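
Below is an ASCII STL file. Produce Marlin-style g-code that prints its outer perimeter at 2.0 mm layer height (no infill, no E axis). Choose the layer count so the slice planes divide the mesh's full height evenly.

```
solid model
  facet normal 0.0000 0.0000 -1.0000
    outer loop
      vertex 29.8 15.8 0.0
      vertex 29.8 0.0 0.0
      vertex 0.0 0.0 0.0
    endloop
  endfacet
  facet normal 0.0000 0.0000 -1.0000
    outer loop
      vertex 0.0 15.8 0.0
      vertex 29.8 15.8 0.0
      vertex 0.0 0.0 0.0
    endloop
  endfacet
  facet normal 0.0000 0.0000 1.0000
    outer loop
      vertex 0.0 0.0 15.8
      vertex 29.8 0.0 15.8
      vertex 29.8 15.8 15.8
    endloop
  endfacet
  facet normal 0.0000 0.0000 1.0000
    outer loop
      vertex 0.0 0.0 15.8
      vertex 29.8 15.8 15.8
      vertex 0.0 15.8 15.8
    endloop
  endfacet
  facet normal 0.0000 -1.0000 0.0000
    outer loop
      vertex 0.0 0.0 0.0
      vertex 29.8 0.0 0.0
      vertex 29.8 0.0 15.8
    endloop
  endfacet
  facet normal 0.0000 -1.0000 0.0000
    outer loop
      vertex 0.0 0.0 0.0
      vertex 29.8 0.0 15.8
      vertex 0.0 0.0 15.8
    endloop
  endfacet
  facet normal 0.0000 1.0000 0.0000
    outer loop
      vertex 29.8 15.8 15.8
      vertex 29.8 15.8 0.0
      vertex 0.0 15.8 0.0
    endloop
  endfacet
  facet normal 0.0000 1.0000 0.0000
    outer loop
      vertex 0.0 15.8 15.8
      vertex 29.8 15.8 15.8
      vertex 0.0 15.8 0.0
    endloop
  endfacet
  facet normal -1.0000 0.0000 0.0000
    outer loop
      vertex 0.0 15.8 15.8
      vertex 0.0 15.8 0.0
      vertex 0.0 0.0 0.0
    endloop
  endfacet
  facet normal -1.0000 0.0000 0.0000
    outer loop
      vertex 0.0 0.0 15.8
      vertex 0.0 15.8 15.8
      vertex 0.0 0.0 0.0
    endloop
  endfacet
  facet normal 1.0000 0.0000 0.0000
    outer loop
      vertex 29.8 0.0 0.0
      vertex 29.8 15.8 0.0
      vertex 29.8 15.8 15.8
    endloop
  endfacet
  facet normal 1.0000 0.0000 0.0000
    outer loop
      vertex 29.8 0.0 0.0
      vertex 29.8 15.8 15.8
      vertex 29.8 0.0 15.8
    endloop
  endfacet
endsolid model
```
; perimeter-only toolpath
G21 ; units = mm
G90 ; absolute positioning
G28 ; home
; layer 1
G0 Z2.0
G0 X0.0 Y0.0
G1 X29.8 Y0.0
G1 X29.8 Y15.8
G1 X0.0 Y15.8
G1 X0.0 Y0.0
; layer 2
G0 Z4.0
G0 X0.0 Y0.0
G1 X29.8 Y0.0
G1 X29.8 Y15.8
G1 X0.0 Y15.8
G1 X0.0 Y0.0
; layer 3
G0 Z5.9
G0 X0.0 Y0.0
G1 X29.8 Y0.0
G1 X29.8 Y15.8
G1 X0.0 Y15.8
G1 X0.0 Y0.0
; layer 4
G0 Z7.9
G0 X0.0 Y0.0
G1 X29.8 Y0.0
G1 X29.8 Y15.8
G1 X0.0 Y15.8
G1 X0.0 Y0.0
; layer 5
G0 Z9.9
G0 X0.0 Y0.0
G1 X29.8 Y0.0
G1 X29.8 Y15.8
G1 X0.0 Y15.8
G1 X0.0 Y0.0
; layer 6
G0 Z11.9
G0 X0.0 Y0.0
G1 X29.8 Y0.0
G1 X29.8 Y15.8
G1 X0.0 Y15.8
G1 X0.0 Y0.0
; layer 7
G0 Z13.8
G0 X0.0 Y0.0
G1 X29.8 Y0.0
G1 X29.8 Y15.8
G1 X0.0 Y15.8
G1 X0.0 Y0.0
; layer 8
G0 Z15.8
G0 X0.0 Y0.0
G1 X29.8 Y0.0
G1 X29.8 Y15.8
G1 X0.0 Y15.8
G1 X0.0 Y0.0
M2 ; end

The solid is a rectangular box, roughly 29.8 × 15.8 mm footprint and 15.8 mm tall. Slicing at Δz = 2.0 mm — 8 equal slices spanning the solid's height, so layer i sits at z = i·h/8 — gives 8 non-empty perimeters. Each is a 4-segment closed polygon; G0 lifts to the layer z and rapids to the start vertex, then G1 traces the edges.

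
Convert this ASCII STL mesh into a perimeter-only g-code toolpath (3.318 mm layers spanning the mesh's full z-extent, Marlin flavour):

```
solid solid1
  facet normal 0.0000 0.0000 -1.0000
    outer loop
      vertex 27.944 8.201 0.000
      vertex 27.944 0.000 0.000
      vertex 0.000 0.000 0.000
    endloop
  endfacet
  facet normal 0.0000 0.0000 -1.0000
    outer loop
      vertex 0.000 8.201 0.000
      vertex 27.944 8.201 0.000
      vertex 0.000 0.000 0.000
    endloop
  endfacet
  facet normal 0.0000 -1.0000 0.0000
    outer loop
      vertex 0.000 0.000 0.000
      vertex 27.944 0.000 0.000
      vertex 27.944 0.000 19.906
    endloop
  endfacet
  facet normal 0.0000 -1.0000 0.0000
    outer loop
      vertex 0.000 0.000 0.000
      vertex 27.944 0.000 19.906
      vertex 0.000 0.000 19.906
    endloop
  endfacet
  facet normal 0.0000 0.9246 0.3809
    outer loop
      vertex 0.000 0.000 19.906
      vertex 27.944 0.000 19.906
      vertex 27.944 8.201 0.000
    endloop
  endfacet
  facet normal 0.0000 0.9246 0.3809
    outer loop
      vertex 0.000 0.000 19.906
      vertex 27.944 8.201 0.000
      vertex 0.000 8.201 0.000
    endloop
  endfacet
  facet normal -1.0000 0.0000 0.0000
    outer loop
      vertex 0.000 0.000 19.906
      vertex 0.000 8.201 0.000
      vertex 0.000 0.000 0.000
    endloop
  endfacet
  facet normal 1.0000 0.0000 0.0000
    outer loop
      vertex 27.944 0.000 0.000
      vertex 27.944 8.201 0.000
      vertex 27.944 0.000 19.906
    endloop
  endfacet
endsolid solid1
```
; perimeter-only toolpath
G21 ; units = mm
G90 ; absolute positioning
G28 ; home
; layer 1
G0 Z3.318
G0 X0.000 Y0.000
G1 X27.944 Y0.000
G1 X27.944 Y6.834
G1 X0.000 Y6.834
G1 X0.000 Y0.000
; layer 2
G0 Z6.635
G0 X0.000 Y0.000
G1 X27.944 Y0.000
G1 X27.944 Y5.467
G1 X0.000 Y5.467
G1 X0.000 Y0.000
; layer 3
G0 Z9.953
G0 X0.000 Y0.000
G1 X27.944 Y0.000
G1 X27.944 Y4.101
G1 X0.000 Y4.101
G1 X0.000 Y0.000
; layer 4
G0 Z13.271
G0 X0.000 Y0.000
G1 X27.944 Y0.000
G1 X27.944 Y2.734
G1 X0.000 Y2.734
G1 X0.000 Y0.000
; layer 5
G0 Z16.588
G0 X0.000 Y0.000
G1 X27.944 Y0.000
G1 X27.944 Y1.367
G1 X0.000 Y1.367
G1 X0.000 Y0.000
M2 ; end

The solid is a wedge (ramp): 27.9 × 8.2 mm base, rising to 19.9 mm along the y=0 edge and sloping linearly to z=0 at y=8.2. Slicing at Δz = 3.318 mm — 6 equal slices spanning the solid's height, so layer i sits at z = i·h/6 — gives 5 non-empty perimeters. Each is a 4-segment closed polygon; G0 lifts to the layer z and rapids to the start vertex, then G1 traces the edges. The cross-section shrinks linearly with z (the slice at the apex is degenerate and omitted).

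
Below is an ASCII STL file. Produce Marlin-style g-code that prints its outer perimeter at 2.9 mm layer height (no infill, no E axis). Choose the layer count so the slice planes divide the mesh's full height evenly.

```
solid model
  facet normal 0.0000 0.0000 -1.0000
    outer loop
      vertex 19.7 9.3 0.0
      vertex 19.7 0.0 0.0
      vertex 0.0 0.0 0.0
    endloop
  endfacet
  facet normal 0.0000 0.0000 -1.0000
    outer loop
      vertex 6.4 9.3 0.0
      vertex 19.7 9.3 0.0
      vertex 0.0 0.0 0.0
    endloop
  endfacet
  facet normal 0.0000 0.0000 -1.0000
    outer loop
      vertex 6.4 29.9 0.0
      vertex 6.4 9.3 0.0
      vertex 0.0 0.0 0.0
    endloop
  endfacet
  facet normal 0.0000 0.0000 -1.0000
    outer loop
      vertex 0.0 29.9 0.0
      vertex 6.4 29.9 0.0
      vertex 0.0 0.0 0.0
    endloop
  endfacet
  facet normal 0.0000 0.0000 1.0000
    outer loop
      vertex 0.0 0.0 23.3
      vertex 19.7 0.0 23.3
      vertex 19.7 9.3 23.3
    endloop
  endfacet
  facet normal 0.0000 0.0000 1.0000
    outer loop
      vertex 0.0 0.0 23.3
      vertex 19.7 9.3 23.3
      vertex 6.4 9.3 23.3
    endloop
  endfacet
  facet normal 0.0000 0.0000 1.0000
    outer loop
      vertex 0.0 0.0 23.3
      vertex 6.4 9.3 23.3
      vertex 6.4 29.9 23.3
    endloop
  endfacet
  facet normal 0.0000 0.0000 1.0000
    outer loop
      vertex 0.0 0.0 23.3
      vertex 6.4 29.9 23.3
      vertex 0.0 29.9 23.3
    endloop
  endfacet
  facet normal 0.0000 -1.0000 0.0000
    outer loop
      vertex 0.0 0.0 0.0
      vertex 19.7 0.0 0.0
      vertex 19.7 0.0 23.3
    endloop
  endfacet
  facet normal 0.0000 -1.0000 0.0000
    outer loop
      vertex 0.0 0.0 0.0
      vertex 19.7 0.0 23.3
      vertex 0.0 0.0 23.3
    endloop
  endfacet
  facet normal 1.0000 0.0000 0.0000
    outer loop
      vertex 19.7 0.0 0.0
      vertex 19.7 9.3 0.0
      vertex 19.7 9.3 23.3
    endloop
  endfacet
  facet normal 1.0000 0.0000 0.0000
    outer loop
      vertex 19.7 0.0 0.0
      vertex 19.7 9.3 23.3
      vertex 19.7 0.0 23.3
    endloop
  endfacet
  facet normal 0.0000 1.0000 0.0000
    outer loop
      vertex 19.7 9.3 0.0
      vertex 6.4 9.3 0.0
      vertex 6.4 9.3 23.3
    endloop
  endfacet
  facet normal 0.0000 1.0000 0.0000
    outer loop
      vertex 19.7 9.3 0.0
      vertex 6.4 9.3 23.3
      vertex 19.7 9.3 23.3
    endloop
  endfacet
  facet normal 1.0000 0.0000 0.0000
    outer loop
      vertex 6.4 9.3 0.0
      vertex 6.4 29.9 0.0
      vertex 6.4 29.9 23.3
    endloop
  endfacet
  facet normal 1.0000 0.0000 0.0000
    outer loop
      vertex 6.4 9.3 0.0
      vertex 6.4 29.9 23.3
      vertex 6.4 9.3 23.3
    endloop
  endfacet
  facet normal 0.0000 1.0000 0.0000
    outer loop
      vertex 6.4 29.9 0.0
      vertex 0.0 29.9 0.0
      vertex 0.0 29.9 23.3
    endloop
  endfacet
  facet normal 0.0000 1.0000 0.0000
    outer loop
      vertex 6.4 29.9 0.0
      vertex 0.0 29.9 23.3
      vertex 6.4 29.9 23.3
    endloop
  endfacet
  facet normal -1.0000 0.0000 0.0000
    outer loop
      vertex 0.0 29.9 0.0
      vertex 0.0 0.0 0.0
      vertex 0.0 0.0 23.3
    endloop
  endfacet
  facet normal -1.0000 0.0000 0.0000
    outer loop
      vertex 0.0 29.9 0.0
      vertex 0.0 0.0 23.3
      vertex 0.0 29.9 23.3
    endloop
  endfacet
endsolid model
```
; perimeter-only toolpath
G21 ; units = mm
G90 ; absolute positioning
G28 ; home
; layer 1
G0 Z2.9
G0 X0.0 Y0.0
G1 X19.7 Y0.0
G1 X19.7 Y9.3
G1 X6.4 Y9.3
G1 X6.4 Y29.9
G1 X0.0 Y29.9
G1 X0.0 Y0.0
; layer 2
G0 Z5.8
G0 X0.0 Y0.0
G1 X19.7 Y0.0
G1 X19.7 Y9.3
G1 X6.4 Y9.3
G1 X6.4 Y29.9
G1 X0.0 Y29.9
G1 X0.0 Y0.0
; layer 3
G0 Z8.7
G0 X0.0 Y0.0
G1 X19.7 Y0.0
G1 X19.7 Y9.3
G1 X6.4 Y9.3
G1 X6.4 Y29.9
G1 X0.0 Y29.9
G1 X0.0 Y0.0
; layer 4
G0 Z11.7
G0 X0.0 Y0.0
G1 X19.7 Y0.0
G1 X19.7 Y9.3
G1 X6.4 Y9.3
G1 X6.4 Y29.9
G1 X0.0 Y29.9
G1 X0.0 Y0.0
; layer 5
G0 Z14.6
G0 X0.0 Y0.0
G1 X19.7 Y0.0
G1 X19.7 Y9.3
G1 X6.4 Y9.3
G1 X6.4 Y29.9
G1 X0.0 Y29.9
G1 X0.0 Y0.0
; layer 6
G0 Z17.5
G0 X0.0 Y0.0
G1 X19.7 Y0.0
G1 X19.7 Y9.3
G1 X6.4 Y9.3
G1 X6.4 Y29.9
G1 X0.0 Y29.9
G1 X0.0 Y0.0
; layer 7
G0 Z20.4
G0 X0.0 Y0.0
G1 X19.7 Y0.0
G1 X19.7 Y9.3
G1 X6.4 Y9.3
G1 X6.4 Y29.9
G1 X0.0 Y29.9
G1 X0.0 Y0.0
; layer 8
G0 Z23.3
G0 X0.0 Y0.0
G1 X19.7 Y0.0
G1 X19.7 Y9.3
G1 X6.4 Y9.3
G1 X6.4 Y29.9
G1 X0.0 Y29.9
G1 X0.0 Y0.0
M2 ; end

The solid is an L-shaped prism: outer 19.7 × 29.9 mm, arm thicknesses ≈ 9.3 mm (horizontal) and 6.4 mm (vertical), extruded 23.3 mm in z. Slicing at Δz = 2.9 mm — 8 equal slices spanning the solid's height, so layer i sits at z = i·h/8 — gives 8 non-empty perimeters. Each is a 6-segment closed polygon; G0 lifts to the layer z and rapids to the start vertex, then G1 traces the edges.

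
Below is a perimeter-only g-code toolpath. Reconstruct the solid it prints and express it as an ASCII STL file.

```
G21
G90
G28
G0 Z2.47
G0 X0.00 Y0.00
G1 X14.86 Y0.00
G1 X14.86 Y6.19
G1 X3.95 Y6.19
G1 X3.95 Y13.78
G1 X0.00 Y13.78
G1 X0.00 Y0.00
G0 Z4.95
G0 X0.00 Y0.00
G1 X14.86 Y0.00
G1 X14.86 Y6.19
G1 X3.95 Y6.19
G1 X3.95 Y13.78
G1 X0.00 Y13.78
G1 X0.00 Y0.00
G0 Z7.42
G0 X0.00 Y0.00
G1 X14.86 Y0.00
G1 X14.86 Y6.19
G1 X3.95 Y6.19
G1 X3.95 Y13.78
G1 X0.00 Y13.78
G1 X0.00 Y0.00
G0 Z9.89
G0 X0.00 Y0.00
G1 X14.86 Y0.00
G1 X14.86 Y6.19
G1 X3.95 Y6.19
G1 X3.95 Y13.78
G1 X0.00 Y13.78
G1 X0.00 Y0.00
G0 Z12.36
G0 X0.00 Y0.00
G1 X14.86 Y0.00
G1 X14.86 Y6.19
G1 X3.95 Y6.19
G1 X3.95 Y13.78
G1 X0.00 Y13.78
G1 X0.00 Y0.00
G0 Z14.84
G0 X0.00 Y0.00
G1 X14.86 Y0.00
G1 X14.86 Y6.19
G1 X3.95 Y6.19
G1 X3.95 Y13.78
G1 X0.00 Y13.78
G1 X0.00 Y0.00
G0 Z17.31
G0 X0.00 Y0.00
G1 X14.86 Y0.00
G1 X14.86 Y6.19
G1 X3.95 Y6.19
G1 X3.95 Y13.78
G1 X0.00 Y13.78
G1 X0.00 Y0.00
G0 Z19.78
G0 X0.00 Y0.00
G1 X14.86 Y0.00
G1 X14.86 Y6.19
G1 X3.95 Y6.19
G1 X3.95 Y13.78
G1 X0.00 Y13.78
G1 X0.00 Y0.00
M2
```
solid part
  facet normal 0.0000 0.0000 -1.0000
    outer loop
      vertex 14.86 6.19 0.00
      vertex 14.86 0.00 0.00
      vertex 0.00 0.00 0.00
    endloop
  endfacet
  facet normal 0.0000 0.0000 -1.0000
    outer loop
      vertex 3.95 6.19 0.00
      vertex 14.86 6.19 0.00
      vertex 0.00 0.00 0.00
    endloop
  endfacet
  facet normal 0.0000 0.0000 -1.0000
    outer loop
      vertex 3.95 13.78 0.00
      vertex 3.95 6.19 0.00
      vertex 0.00 0.00 0.00
    endloop
  endfacet
  facet normal 0.0000 0.0000 -1.0000
    outer loop
      vertex 0.00 13.78 0.00
      vertex 3.95 13.78 0.00
      vertex 0.00 0.00 0.00
    endloop
  endfacet
  facet normal 0.0000 0.0000 1.0000
    outer loop
      vertex 0.00 0.00 19.78
      vertex 14.86 0.00 19.78
      vertex 14.86 6.19 19.78
    endloop
  endfacet
  facet normal 0.0000 0.0000 1.0000
    outer loop
      vertex 0.00 0.00 19.78
      vertex 14.86 6.19 19.78
      vertex 3.95 6.19 19.78
    endloop
  endfacet
  facet normal 0.0000 0.0000 1.0000
    outer loop
      vertex 0.00 0.00 19.78
      vertex 3.95 6.19 19.78
      vertex 3.95 13.78 19.78
    endloop
  endfacet
  facet normal 0.0000 0.0000 1.0000
    outer loop
      vertex 0.00 0.00 19.78
      vertex 3.95 13.78 19.78
      vertex 0.00 13.78 19.78
    endloop
  endfacet
  facet normal 0.0000 -1.0000 0.0000
    outer loop
      vertex 0.00 0.00 0.00
      vertex 14.86 0.00 0.00
      vertex 14.86 0.00 19.78
    endloop
  endfacet
  facet normal 0.0000 -1.0000 0.0000
    outer loop
      vertex 0.00 0.00 0.00
      vertex 14.86 0.00 19.78
      vertex 0.00 0.00 19.78
    endloop
  endfacet
  facet normal 1.0000 0.0000 0.0000
    outer loop
      vertex 14.86 0.00 0.00
      vertex 14.86 6.19 0.00
      vertex 14.86 6.19 19.78
    endloop
  endfacet
  facet normal 1.0000 0.0000 0.0000
    outer loop
      vertex 14.86 0.00 0.00
      vertex 14.86 6.19 19.78
      vertex 14.86 0.00 19.78
    endloop
  endfacet
  facet normal 0.0000 1.0000 0.0000
    outer loop
      vertex 14.86 6.19 0.00
      vertex 3.95 6.19 0.00
      vertex 3.95 6.19 19.78
    endloop
  endfacet
  facet normal 0.0000 1.0000 0.0000
    outer loop
      vertex 14.86 6.19 0.00
      vertex 3.95 6.19 19.78
      vertex 14.86 6.19 19.78
    endloop
  endfacet
  facet normal 1.0000 0.0000 0.0000
    outer loop
      vertex 3.95 6.19 0.00
      vertex 3.95 13.78 0.00
      vertex 3.95 13.78 19.78
    endloop
  endfacet
  facet normal 1.0000 0.0000 0.0000
    outer loop
      vertex 3.95 6.19 0.00
      vertex 3.95 13.78 19.78
      vertex 3.95 6.19 19.78
    endloop
  endfacet
  facet normal 0.0000 1.0000 0.0000
    outer loop
      vertex 3.95 13.78 0.00
      vertex 0.00 13.78 0.00
      vertex 0.00 13.78 19.78
    endloop
  endfacet
  facet normal 0.0000 1.0000 0.0000
    outer loop
      vertex 3.95 13.78 0.00
      vertex 0.00 13.78 19.78
      vertex 3.95 13.78 19.78
    endloop
  endfacet
  facet normal -1.0000 0.0000 0.0000
    outer loop
      vertex 0.00 13.78 0.00
      vertex 0.00 0.00 0.00
      vertex 0.00 0.00 19.78
    endloop
  endfacet
  facet normal -1.0000 0.0000 0.0000
    outer loop
      vertex 0.00 13.78 0.00
      vertex 0.00 0.00 19.78
      vertex 0.00 13.78 19.78
    endloop
  endfacet
endsolid part

The G0 Z moves step by Δz≈2.47 mm. Every layer's G1 loop is the same polygon, so the solid is a straight extrusion of it from z=0 to z≈19.8. Closing with flat bottom and top caps and triangulating gives 20 facets — an L-shaped prism: outer 14.9 × 13.8 mm, arm thicknesses ≈ 6.19 mm (horizontal) and 3.95 mm (vertical), extruded 19.8 mm in z.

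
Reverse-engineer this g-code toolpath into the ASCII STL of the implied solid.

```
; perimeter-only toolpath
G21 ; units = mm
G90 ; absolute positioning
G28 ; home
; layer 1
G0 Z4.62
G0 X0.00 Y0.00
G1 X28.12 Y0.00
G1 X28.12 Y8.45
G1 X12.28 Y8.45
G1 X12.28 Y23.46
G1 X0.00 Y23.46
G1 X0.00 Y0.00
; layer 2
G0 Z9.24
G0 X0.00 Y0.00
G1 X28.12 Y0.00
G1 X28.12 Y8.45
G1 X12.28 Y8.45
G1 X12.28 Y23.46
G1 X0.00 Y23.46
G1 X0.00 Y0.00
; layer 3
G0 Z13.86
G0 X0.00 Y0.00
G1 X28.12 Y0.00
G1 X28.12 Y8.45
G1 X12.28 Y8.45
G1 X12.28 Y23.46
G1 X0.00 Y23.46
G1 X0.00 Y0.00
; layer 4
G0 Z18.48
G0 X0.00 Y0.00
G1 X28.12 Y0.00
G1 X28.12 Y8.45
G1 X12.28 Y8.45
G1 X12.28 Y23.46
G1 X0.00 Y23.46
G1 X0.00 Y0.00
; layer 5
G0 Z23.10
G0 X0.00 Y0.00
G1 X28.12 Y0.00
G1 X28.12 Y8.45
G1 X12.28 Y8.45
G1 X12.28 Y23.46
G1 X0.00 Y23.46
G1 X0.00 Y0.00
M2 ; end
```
solid part
  facet normal 0.0000 0.0000 -1.0000
    outer loop
      vertex 28.12 8.45 0.00
      vertex 28.12 0.00 0.00
      vertex 0.00 0.00 0.00
    endloop
  endfacet
  facet normal 0.0000 0.0000 -1.0000
    outer loop
      vertex 12.28 8.45 0.00
      vertex 28.12 8.45 0.00
      vertex 0.00 0.00 0.00
    endloop
  endfacet
  facet normal 0.0000 0.0000 -1.0000
    outer loop
      vertex 12.28 23.46 0.00
      vertex 12.28 8.45 0.00
      vertex 0.00 0.00 0.00
    endloop
  endfacet
  facet normal 0.0000 0.0000 -1.0000
    outer loop
      vertex 0.00 23.46 0.00
      vertex 12.28 23.46 0.00
      vertex 0.00 0.00 0.00
    endloop
  endfacet
  facet normal 0.0000 0.0000 1.0000
    outer loop
      vertex 0.00 0.00 23.10
      vertex 28.12 0.00 23.10
      vertex 28.12 8.45 23.10
    endloop
  endfacet
  facet normal 0.0000 0.0000 1.0000
    outer loop
      vertex 0.00 0.00 23.10
      vertex 28.12 8.45 23.10
      vertex 12.28 8.45 23.10
    endloop
  endfacet
  facet normal 0.0000 0.0000 1.0000
    outer loop
      vertex 0.00 0.00 23.10
      vertex 12.28 8.45 23.10
      vertex 12.28 23.46 23.10
    endloop
  endfacet
  facet normal 0.0000 0.0000 1.0000
    outer loop
      vertex 0.00 0.00 23.10
      vertex 12.28 23.46 23.10
      vertex 0.00 23.46 23.10
    endloop
  endfacet
  facet normal 0.0000 -1.0000 0.0000
    outer loop
      vertex 0.00 0.00 0.00
      vertex 28.12 0.00 0.00
      vertex 28.12 0.00 23.10
    endloop
  endfacet
  facet normal 0.0000 -1.0000 0.0000
    outer loop
      vertex 0.00 0.00 0.00
      vertex 28.12 0.00 23.10
      vertex 0.00 0.00 23.10
    endloop
  endfacet
  facet normal 1.0000 0.0000 0.0000
    outer loop
      vertex 28.12 0.00 0.00
      vertex 28.12 8.45 0.00
      vertex 28.12 8.45 23.10
    endloop
  endfacet
  facet normal 1.0000 0.0000 0.0000
    outer loop
      vertex 28.12 0.00 0.00
      vertex 28.12 8.45 23.10
      vertex 28.12 0.00 23.10
    endloop
  endfacet
  facet normal 0.0000 1.0000 0.0000
    outer loop
      vertex 28.12 8.45 0.00
      vertex 12.28 8.45 0.00
      vertex 12.28 8.45 23.10
    endloop
  endfacet
  facet normal 0.0000 1.0000 0.0000
    outer loop
      vertex 28.12 8.45 0.00
      vertex 12.28 8.45 23.10
      vertex 28.12 8.45 23.10
    endloop
  endfacet
  facet normal 1.0000 0.0000 0.0000
    outer loop
      vertex 12.28 8.45 0.00
      vertex 12.28 23.46 0.00
      vertex 12.28 23.46 23.10
    endloop
  endfacet
  facet normal 1.0000 0.0000 0.0000
    outer loop
      vertex 12.28 8.45 0.00
      vertex 12.28 23.46 23.10
      vertex 12.28 8.45 23.10
    endloop
  endfacet
  facet normal 0.0000 1.0000 0.0000
    outer loop
      vertex 12.28 23.46 0.00
      vertex 0.00 23.46 0.00
      vertex 0.00 23.46 23.10
    endloop
  endfacet
  facet normal 0.0000 1.0000 0.0000
    outer loop
      vertex 12.28 23.46 0.00
      vertex 0.00 23.46 23.10
      vertex 12.28 23.46 23.10
    endloop
  endfacet
  facet normal -1.0000 0.0000 0.0000
    outer loop
      vertex 0.00 23.46 0.00
      vertex 0.00 0.00 0.00
      vertex 0.00 0.00 23.10
    endloop
  endfacet
  facet normal -1.0000 0.0000 0.0000
    outer loop
      vertex 0.00 23.46 0.00
      vertex 0.00 0.00 23.10
      vertex 0.00 23.46 23.10
    endloop
  endfacet
endsolid part

The G0 Z moves step by Δz≈4.62 mm. Every layer's G1 loop is the same polygon, so the solid is a straight extrusion of it from z=0 to z≈23.1. Closing with flat bottom and top caps and triangulating gives 20 facets — an L-shaped prism: outer 28.1 × 23.5 mm, arm thicknesses ≈ 8.45 mm (horizontal) and 12.3 mm (vertical), extruded 23.1 mm in z.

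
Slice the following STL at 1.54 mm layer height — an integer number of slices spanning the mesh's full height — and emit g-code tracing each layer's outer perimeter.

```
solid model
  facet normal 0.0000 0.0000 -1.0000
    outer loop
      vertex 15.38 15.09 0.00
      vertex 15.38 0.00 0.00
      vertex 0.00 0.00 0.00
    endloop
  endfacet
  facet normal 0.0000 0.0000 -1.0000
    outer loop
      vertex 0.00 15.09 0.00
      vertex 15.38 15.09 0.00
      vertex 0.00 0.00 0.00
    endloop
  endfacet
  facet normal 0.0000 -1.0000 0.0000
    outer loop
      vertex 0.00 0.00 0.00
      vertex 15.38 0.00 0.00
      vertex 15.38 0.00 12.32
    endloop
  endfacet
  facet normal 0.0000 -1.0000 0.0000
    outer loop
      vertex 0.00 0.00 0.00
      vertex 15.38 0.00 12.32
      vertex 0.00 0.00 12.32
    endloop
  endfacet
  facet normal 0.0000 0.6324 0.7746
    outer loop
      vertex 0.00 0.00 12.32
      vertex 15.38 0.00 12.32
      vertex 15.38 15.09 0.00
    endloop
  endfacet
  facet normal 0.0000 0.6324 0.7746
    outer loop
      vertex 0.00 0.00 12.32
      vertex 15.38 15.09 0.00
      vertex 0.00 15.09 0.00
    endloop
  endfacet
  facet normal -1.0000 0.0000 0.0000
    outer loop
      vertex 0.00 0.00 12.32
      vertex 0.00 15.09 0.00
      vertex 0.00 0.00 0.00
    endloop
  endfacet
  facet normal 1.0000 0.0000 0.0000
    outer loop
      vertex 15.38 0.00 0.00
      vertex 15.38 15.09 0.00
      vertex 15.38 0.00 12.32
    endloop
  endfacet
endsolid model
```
; perimeter-only toolpath
G21 ; units = mm
G90 ; absolute positioning
G28 ; home
; layer 1
G0 Z1.54
G0 X0.00 Y0.00
G1 X15.38 Y0.00
G1 X15.38 Y13.20
G1 X0.00 Y13.20
G1 X0.00 Y0.00
; layer 2
G0 Z3.08
G0 X0.00 Y0.00
G1 X15.38 Y0.00
G1 X15.38 Y11.32
G1 X0.00 Y11.32
G1 X0.00 Y0.00
; layer 3
G0 Z4.62
G0 X0.00 Y0.00
G1 X15.38 Y0.00
G1 X15.38 Y9.43
G1 X0.00 Y9.43
G1 X0.00 Y0.00
; layer 4
G0 Z6.16
G0 X0.00 Y0.00
G1 X15.38 Y0.00
G1 X15.38 Y7.54
G1 X0.00 Y7.54
G1 X0.00 Y0.00
; layer 5
G0 Z7.70
G0 X0.00 Y0.00
G1 X15.38 Y0.00
G1 X15.38 Y5.66
G1 X0.00 Y5.66
G1 X0.00 Y0.00
; layer 6
G0 Z9.24
G0 X0.00 Y0.00
G1 X15.38 Y0.00
G1 X15.38 Y3.77
G1 X0.00 Y3.77
G1 X0.00 Y0.00
; layer 7
G0 Z10.78
G0 X0.00 Y0.00
G1 X15.38 Y0.00
G1 X15.38 Y1.89
G1 X0.00 Y1.89
G1 X0.00 Y0.00
M2 ; end

The solid is a wedge (ramp): 15.4 × 15.1 mm base, rising to 12.3 mm along the y=0 edge and sloping linearly to z=0 at y=15.1. Slicing at Δz = 1.54 mm — 8 equal slices spanning the solid's height, so layer i sits at z = i·h/8 — gives 7 non-empty perimeters. Each is a 4-segment closed polygon; G0 lifts to the layer z and rapids to the start vertex, then G1 traces the edges. The cross-section shrinks linearly with z (the slice at the apex is degenerate and omitted).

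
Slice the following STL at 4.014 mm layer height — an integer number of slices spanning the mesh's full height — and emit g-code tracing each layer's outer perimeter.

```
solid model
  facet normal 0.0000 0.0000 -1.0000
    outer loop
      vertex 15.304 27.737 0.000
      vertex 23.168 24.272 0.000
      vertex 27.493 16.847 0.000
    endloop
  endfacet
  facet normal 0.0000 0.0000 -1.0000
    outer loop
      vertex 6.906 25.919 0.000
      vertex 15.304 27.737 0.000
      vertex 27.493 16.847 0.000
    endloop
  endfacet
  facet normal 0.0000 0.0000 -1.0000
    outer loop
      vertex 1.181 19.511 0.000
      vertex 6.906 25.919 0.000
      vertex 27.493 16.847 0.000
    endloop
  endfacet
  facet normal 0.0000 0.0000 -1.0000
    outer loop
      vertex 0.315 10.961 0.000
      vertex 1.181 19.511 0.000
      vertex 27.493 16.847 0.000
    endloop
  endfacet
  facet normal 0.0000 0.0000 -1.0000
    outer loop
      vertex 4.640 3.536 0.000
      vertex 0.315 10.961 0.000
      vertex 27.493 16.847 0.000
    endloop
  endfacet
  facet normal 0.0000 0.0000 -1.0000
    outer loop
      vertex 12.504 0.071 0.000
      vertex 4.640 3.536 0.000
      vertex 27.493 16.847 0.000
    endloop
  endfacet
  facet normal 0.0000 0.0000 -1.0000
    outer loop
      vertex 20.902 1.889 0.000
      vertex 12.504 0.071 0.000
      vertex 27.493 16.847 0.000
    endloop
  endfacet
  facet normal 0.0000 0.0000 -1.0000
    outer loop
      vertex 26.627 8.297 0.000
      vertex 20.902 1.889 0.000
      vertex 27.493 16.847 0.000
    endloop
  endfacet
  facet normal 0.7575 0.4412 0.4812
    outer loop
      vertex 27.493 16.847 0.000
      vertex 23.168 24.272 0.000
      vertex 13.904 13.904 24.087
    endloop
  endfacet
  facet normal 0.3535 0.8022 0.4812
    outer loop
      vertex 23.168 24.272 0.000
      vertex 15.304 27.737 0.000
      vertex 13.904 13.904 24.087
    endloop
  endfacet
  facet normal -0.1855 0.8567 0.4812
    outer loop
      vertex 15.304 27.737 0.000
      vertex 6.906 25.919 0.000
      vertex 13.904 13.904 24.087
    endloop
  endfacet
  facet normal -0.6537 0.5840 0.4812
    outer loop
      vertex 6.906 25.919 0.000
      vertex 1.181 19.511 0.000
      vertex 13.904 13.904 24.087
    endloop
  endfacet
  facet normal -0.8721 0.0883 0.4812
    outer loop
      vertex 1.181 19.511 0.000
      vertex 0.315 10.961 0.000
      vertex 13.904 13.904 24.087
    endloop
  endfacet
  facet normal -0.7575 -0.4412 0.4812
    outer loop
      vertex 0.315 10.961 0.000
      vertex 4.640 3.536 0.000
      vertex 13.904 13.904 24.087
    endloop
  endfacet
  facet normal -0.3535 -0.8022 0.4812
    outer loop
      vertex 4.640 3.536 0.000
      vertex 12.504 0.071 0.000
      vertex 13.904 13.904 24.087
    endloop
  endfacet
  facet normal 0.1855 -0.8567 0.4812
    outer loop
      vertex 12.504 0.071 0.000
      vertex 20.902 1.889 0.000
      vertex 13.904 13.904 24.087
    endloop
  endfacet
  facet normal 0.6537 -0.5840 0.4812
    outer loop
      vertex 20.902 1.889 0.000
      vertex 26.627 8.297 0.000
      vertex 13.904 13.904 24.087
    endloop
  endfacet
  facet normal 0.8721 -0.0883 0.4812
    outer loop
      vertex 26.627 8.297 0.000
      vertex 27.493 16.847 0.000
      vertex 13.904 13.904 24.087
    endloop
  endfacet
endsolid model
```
; perimeter-only toolpath
G21 ; units = mm
G90 ; absolute positioning
G28 ; home
; layer 1
G0 Z4.014
G0 X25.228 Y16.357
G1 X21.624 Y22.544
G1 X15.071 Y25.431
G1 X8.072 Y23.917
G1 X3.301 Y18.576
G1 X2.580 Y11.451
G1 X6.184 Y5.264
G1 X12.737 Y2.376
G1 X19.736 Y3.891
G1 X24.506 Y9.232
G1 X25.228 Y16.357
; layer 2
G0 Z8.029
G0 X22.963 Y15.866
G1 X20.080 Y20.816
G1 X14.837 Y23.126
G1 X9.239 Y21.914
G1 X5.422 Y17.642
G1 X4.845 Y11.942
G1 X7.728 Y6.992
G1 X12.971 Y4.682
G1 X18.569 Y5.894
G1 X22.386 Y10.166
G1 X22.963 Y15.866
; layer 3
G0 Z12.043
G0 X20.698 Y15.376
G1 X18.536 Y19.088
G1 X14.604 Y20.820
G1 X10.405 Y19.912
G1 X7.543 Y16.707
G1 X7.109 Y12.433
G1 X9.272 Y8.720
G1 X13.204 Y6.987
G1 X17.403 Y7.896
G1 X20.265 Y11.101
G1 X20.698 Y15.376
; layer 4
G0 Z16.058
G0 X18.434 Y14.885
G1 X16.992 Y17.360
G1 X14.371 Y18.515
G1 X11.571 Y17.909
G1 X9.663 Y15.773
G1 X9.374 Y12.923
G1 X10.816 Y10.448
G1 X13.437 Y9.293
G1 X16.237 Y9.899
G1 X18.145 Y12.035
G1 X18.434 Y14.885
; layer 5
G0 Z20.072
G0 X16.169 Y14.395
G1 X15.448 Y15.632
G1 X14.137 Y16.210
G1 X12.738 Y15.907
G1 X11.784 Y14.838
G1 X11.639 Y13.414
G1 X12.360 Y12.176
G1 X13.671 Y11.598
G1 X15.070 Y11.901
G1 X16.025 Y12.970
G1 X16.169 Y14.395
M2 ; end

The solid is a regular 10-sided pyramid, base circumscribed radius ≈ 13.9 mm, apex at z ≈ 24.1 mm. Slicing at Δz = 4.014 mm — 6 equal slices spanning the solid's height, so layer i sits at z = i·h/6 — gives 5 non-empty perimeters. Each is a 10-segment closed polygon; G0 lifts to the layer z and rapids to the start vertex, then G1 traces the edges. The cross-section shrinks linearly with z (the slice at the apex is degenerate and omitted).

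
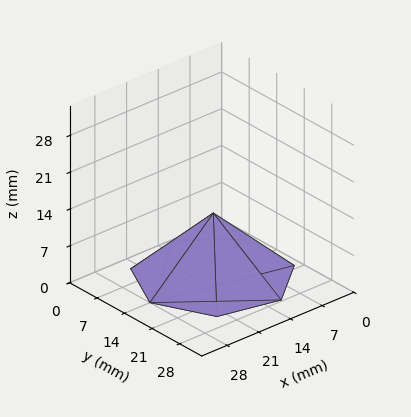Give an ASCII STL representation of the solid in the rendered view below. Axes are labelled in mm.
Reading the render: the shape is a regular 7-sided pyramid, base circumscribed radius ≈ 14 mm, apex at z ≈ 12 mm (dimensions read to the nearest mm from the axis ticks). For the STL, each face is triangulated and given an outward normal.

solid part
  facet normal 0.0000 0.0000 -1.0000
    outer loop
      vertex 10.88 27.65 0.00
      vertex 22.73 24.95 0.00
      vertex 28.00 14.00 0.00
    endloop
  endfacet
  facet normal 0.0000 0.0000 -1.0000
    outer loop
      vertex 1.39 20.07 0.00
      vertex 10.88 27.65 0.00
      vertex 28.00 14.00 0.00
    endloop
  endfacet
  facet normal 0.0000 0.0000 -1.0000
    outer loop
      vertex 1.39 7.93 0.00
      vertex 1.39 20.07 0.00
      vertex 28.00 14.00 0.00
    endloop
  endfacet
  facet normal 0.0000 0.0000 -1.0000
    outer loop
      vertex 10.88 0.35 0.00
      vertex 1.39 7.93 0.00
      vertex 28.00 14.00 0.00
    endloop
  endfacet
  facet normal 0.0000 0.0000 -1.0000
    outer loop
      vertex 22.73 3.05 0.00
      vertex 10.88 0.35 0.00
      vertex 28.00 14.00 0.00
    endloop
  endfacet
  facet normal 0.6210 0.2989 0.7245
    outer loop
      vertex 28.00 14.00 0.00
      vertex 22.73 24.95 0.00
      vertex 14.00 14.00 12.00
    endloop
  endfacet
  facet normal 0.1531 0.6720 0.7246
    outer loop
      vertex 22.73 24.95 0.00
      vertex 10.88 27.65 0.00
      vertex 14.00 14.00 12.00
    endloop
  endfacet
  facet normal -0.4302 0.5386 0.7245
    outer loop
      vertex 10.88 27.65 0.00
      vertex 1.39 20.07 0.00
      vertex 14.00 14.00 12.00
    endloop
  endfacet
  facet normal -0.6894 0.0000 0.7244
    outer loop
      vertex 1.39 20.07 0.00
      vertex 1.39 7.93 0.00
      vertex 14.00 14.00 12.00
    endloop
  endfacet
  facet normal -0.4302 -0.5386 0.7245
    outer loop
      vertex 1.39 7.93 0.00
      vertex 10.88 0.35 0.00
      vertex 14.00 14.00 12.00
    endloop
  endfacet
  facet normal 0.1531 -0.6720 0.7246
    outer loop
      vertex 10.88 0.35 0.00
      vertex 22.73 3.05 0.00
      vertex 14.00 14.00 12.00
    endloop
  endfacet
  facet normal 0.6210 -0.2989 0.7245
    outer loop
      vertex 22.73 3.05 0.00
      vertex 28.00 14.00 0.00
      vertex 14.00 14.00 12.00
    endloop
  endfacet
endsolid part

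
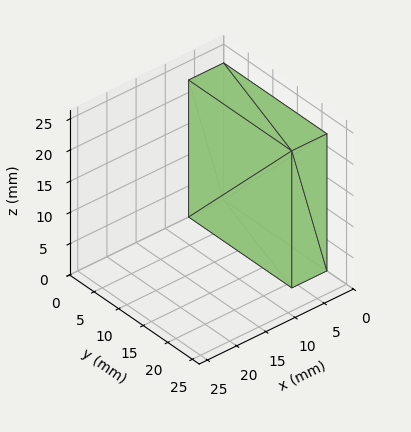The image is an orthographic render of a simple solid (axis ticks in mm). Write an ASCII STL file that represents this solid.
Reading the render: the shape is a rectangular box, roughly 6 × 21 mm footprint and 22 mm tall (dimensions read to the nearest mm from the axis ticks). For the STL, each face is triangulated and given an outward normal.

solid part
  facet normal 0.0000 0.0000 -1.0000
    outer loop
      vertex 6.000 21.000 0.000
      vertex 6.000 0.000 0.000
      vertex 0.000 0.000 0.000
    endloop
  endfacet
  facet normal 0.0000 0.0000 -1.0000
    outer loop
      vertex 0.000 21.000 0.000
      vertex 6.000 21.000 0.000
      vertex 0.000 0.000 0.000
    endloop
  endfacet
  facet normal 0.0000 0.0000 1.0000
    outer loop
      vertex 0.000 0.000 22.000
      vertex 6.000 0.000 22.000
      vertex 6.000 21.000 22.000
    endloop
  endfacet
  facet normal 0.0000 0.0000 1.0000
    outer loop
      vertex 0.000 0.000 22.000
      vertex 6.000 21.000 22.000
      vertex 0.000 21.000 22.000
    endloop
  endfacet
  facet normal 0.0000 -1.0000 0.0000
    outer loop
      vertex 0.000 0.000 0.000
      vertex 6.000 0.000 0.000
      vertex 6.000 0.000 22.000
    endloop
  endfacet
  facet normal 0.0000 -1.0000 0.0000
    outer loop
      vertex 0.000 0.000 0.000
      vertex 6.000 0.000 22.000
      vertex 0.000 0.000 22.000
    endloop
  endfacet
  facet normal 0.0000 1.0000 0.0000
    outer loop
      vertex 6.000 21.000 22.000
      vertex 6.000 21.000 0.000
      vertex 0.000 21.000 0.000
    endloop
  endfacet
  facet normal 0.0000 1.0000 0.0000
    outer loop
      vertex 0.000 21.000 22.000
      vertex 6.000 21.000 22.000
      vertex 0.000 21.000 0.000
    endloop
  endfacet
  facet normal -1.0000 0.0000 0.0000
    outer loop
      vertex 0.000 21.000 22.000
      vertex 0.000 21.000 0.000
      vertex 0.000 0.000 0.000
    endloop
  endfacet
  facet normal -1.0000 0.0000 0.0000
    outer loop
      vertex 0.000 0.000 22.000
      vertex 0.000 21.000 22.000
      vertex 0.000 0.000 0.000
    endloop
  endfacet
  facet normal 1.0000 0.0000 0.0000
    outer loop
      vertex 6.000 0.000 0.000
      vertex 6.000 21.000 0.000
      vertex 6.000 21.000 22.000
    endloop
  endfacet
  facet normal 1.0000 0.0000 0.0000
    outer loop
      vertex 6.000 0.000 0.000
      vertex 6.000 21.000 22.000
      vertex 6.000 0.000 22.000
    endloop
  endfacet
endsolid part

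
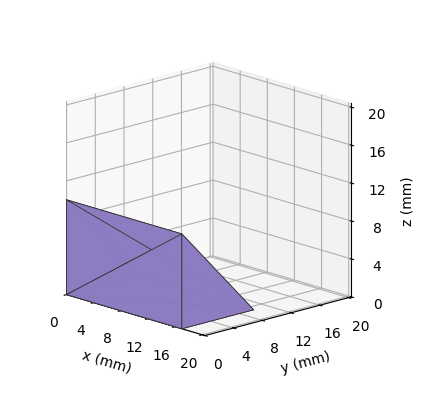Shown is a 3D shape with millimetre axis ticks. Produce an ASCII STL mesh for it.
Reading the render: the shape is a wedge (ramp): 17 × 10 mm base, rising to 10 mm along the y=0 edge and sloping linearly to z=0 at y=10 (dimensions read to the nearest mm from the axis ticks). For the STL, each face is triangulated and given an outward normal.

solid part
  facet normal 0.0000 0.0000 -1.0000
    outer loop
      vertex 17.00 10.00 0.00
      vertex 17.00 0.00 0.00
      vertex 0.00 0.00 0.00
    endloop
  endfacet
  facet normal 0.0000 0.0000 -1.0000
    outer loop
      vertex 0.00 10.00 0.00
      vertex 17.00 10.00 0.00
      vertex 0.00 0.00 0.00
    endloop
  endfacet
  facet normal 0.0000 -1.0000 0.0000
    outer loop
      vertex 0.00 0.00 0.00
      vertex 17.00 0.00 0.00
      vertex 17.00 0.00 10.00
    endloop
  endfacet
  facet normal 0.0000 -1.0000 0.0000
    outer loop
      vertex 0.00 0.00 0.00
      vertex 17.00 0.00 10.00
      vertex 0.00 0.00 10.00
    endloop
  endfacet
  facet normal 0.0000 0.7071 0.7071
    outer loop
      vertex 0.00 0.00 10.00
      vertex 17.00 0.00 10.00
      vertex 17.00 10.00 0.00
    endloop
  endfacet
  facet normal 0.0000 0.7071 0.7071
    outer loop
      vertex 0.00 0.00 10.00
      vertex 17.00 10.00 0.00
      vertex 0.00 10.00 0.00
    endloop
  endfacet
  facet normal -1.0000 0.0000 0.0000
    outer loop
      vertex 0.00 0.00 10.00
      vertex 0.00 10.00 0.00
      vertex 0.00 0.00 0.00
    endloop
  endfacet
  facet normal 1.0000 0.0000 0.0000
    outer loop
      vertex 17.00 0.00 0.00
      vertex 17.00 10.00 0.00
      vertex 17.00 0.00 10.00
    endloop
  endfacet
endsolid part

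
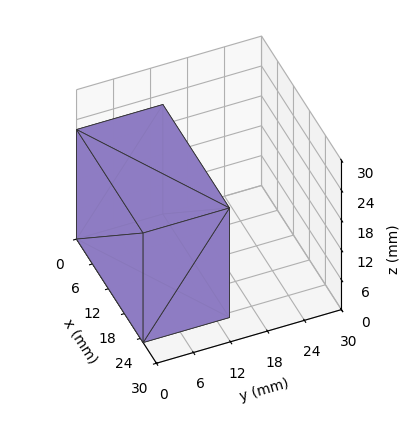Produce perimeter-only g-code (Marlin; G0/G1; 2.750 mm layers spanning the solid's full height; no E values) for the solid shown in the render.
Reading the render: the shape is a rectangular box, roughly 25 × 14 mm footprint and 22 mm tall (dimensions read to the nearest mm from the axis ticks). For the g-code, the solid's height is divided into equal slices at the stated Δz and each level perimeter traced with G1 moves after a G0 lift.

; perimeter-only toolpath
G21 ; units = mm
G90 ; absolute positioning
G28 ; home
; layer 1
G0 Z2.750
G0 X0.000 Y0.000
G1 X25.000 Y0.000
G1 X25.000 Y14.000
G1 X0.000 Y14.000
G1 X0.000 Y0.000
; layer 2
G0 Z5.500
G0 X0.000 Y0.000
G1 X25.000 Y0.000
G1 X25.000 Y14.000
G1 X0.000 Y14.000
G1 X0.000 Y0.000
; layer 3
G0 Z8.250
G0 X0.000 Y0.000
G1 X25.000 Y0.000
G1 X25.000 Y14.000
G1 X0.000 Y14.000
G1 X0.000 Y0.000
; layer 4
G0 Z11.000
G0 X0.000 Y0.000
G1 X25.000 Y0.000
G1 X25.000 Y14.000
G1 X0.000 Y14.000
G1 X0.000 Y0.000
; layer 5
G0 Z13.750
G0 X0.000 Y0.000
G1 X25.000 Y0.000
G1 X25.000 Y14.000
G1 X0.000 Y14.000
G1 X0.000 Y0.000
; layer 6
G0 Z16.500
G0 X0.000 Y0.000
G1 X25.000 Y0.000
G1 X25.000 Y14.000
G1 X0.000 Y14.000
G1 X0.000 Y0.000
; layer 7
G0 Z19.250
G0 X0.000 Y0.000
G1 X25.000 Y0.000
G1 X25.000 Y14.000
G1 X0.000 Y14.000
G1 X0.000 Y0.000
; layer 8
G0 Z22.000
G0 X0.000 Y0.000
G1 X25.000 Y0.000
G1 X25.000 Y14.000
G1 X0.000 Y14.000
G1 X0.000 Y0.000
M2 ; end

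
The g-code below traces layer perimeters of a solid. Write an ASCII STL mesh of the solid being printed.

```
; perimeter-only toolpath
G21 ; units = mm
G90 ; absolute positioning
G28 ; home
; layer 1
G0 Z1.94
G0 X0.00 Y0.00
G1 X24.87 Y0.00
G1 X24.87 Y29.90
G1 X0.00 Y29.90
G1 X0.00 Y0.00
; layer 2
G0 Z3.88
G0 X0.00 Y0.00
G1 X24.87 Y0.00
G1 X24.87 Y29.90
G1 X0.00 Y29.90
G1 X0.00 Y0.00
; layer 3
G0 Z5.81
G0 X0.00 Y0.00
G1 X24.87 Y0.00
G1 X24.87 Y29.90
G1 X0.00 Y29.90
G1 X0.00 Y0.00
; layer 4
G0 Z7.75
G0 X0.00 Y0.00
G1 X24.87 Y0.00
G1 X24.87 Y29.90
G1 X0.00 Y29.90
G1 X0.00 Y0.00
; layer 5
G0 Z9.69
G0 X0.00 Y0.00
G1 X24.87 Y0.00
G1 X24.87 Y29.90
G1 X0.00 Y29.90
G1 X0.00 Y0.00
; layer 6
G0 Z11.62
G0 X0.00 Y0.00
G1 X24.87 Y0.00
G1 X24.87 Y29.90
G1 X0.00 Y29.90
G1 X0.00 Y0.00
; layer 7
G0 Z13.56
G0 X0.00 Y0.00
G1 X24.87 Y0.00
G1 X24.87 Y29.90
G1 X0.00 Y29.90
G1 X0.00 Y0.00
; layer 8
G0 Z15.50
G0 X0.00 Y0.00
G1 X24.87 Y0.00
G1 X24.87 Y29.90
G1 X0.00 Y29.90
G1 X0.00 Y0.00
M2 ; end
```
solid part
  facet normal 0.0000 0.0000 -1.0000
    outer loop
      vertex 24.87 29.90 0.00
      vertex 24.87 0.00 0.00
      vertex 0.00 0.00 0.00
    endloop
  endfacet
  facet normal 0.0000 0.0000 -1.0000
    outer loop
      vertex 0.00 29.90 0.00
      vertex 24.87 29.90 0.00
      vertex 0.00 0.00 0.00
    endloop
  endfacet
  facet normal 0.0000 0.0000 1.0000
    outer loop
      vertex 0.00 0.00 15.50
      vertex 24.87 0.00 15.50
      vertex 24.87 29.90 15.50
    endloop
  endfacet
  facet normal 0.0000 0.0000 1.0000
    outer loop
      vertex 0.00 0.00 15.50
      vertex 24.87 29.90 15.50
      vertex 0.00 29.90 15.50
    endloop
  endfacet
  facet normal 0.0000 -1.0000 0.0000
    outer loop
      vertex 0.00 0.00 0.00
      vertex 24.87 0.00 0.00
      vertex 24.87 0.00 15.50
    endloop
  endfacet
  facet normal 0.0000 -1.0000 0.0000
    outer loop
      vertex 0.00 0.00 0.00
      vertex 24.87 0.00 15.50
      vertex 0.00 0.00 15.50
    endloop
  endfacet
  facet normal 0.0000 1.0000 0.0000
    outer loop
      vertex 24.87 29.90 15.50
      vertex 24.87 29.90 0.00
      vertex 0.00 29.90 0.00
    endloop
  endfacet
  facet normal 0.0000 1.0000 0.0000
    outer loop
      vertex 0.00 29.90 15.50
      vertex 24.87 29.90 15.50
      vertex 0.00 29.90 0.00
    endloop
  endfacet
  facet normal -1.0000 0.0000 0.0000
    outer loop
      vertex 0.00 29.90 15.50
      vertex 0.00 29.90 0.00
      vertex 0.00 0.00 0.00
    endloop
  endfacet
  facet normal -1.0000 0.0000 0.0000
    outer loop
      vertex 0.00 0.00 15.50
      vertex 0.00 29.90 15.50
      vertex 0.00 0.00 0.00
    endloop
  endfacet
  facet normal 1.0000 0.0000 0.0000
    outer loop
      vertex 24.87 0.00 0.00
      vertex 24.87 29.90 0.00
      vertex 24.87 29.90 15.50
    endloop
  endfacet
  facet normal 1.0000 0.0000 0.0000
    outer loop
      vertex 24.87 0.00 0.00
      vertex 24.87 29.90 15.50
      vertex 24.87 0.00 15.50
    endloop
  endfacet
endsolid part

The G0 Z moves step by Δz≈1.94 mm. Every layer's G1 loop is the same polygon, so the solid is a straight extrusion of it from z=0 to z≈15.5. Closing with flat bottom and top caps and triangulating gives 12 facets — a rectangular box, roughly 24.9 × 29.9 mm footprint and 15.5 mm tall.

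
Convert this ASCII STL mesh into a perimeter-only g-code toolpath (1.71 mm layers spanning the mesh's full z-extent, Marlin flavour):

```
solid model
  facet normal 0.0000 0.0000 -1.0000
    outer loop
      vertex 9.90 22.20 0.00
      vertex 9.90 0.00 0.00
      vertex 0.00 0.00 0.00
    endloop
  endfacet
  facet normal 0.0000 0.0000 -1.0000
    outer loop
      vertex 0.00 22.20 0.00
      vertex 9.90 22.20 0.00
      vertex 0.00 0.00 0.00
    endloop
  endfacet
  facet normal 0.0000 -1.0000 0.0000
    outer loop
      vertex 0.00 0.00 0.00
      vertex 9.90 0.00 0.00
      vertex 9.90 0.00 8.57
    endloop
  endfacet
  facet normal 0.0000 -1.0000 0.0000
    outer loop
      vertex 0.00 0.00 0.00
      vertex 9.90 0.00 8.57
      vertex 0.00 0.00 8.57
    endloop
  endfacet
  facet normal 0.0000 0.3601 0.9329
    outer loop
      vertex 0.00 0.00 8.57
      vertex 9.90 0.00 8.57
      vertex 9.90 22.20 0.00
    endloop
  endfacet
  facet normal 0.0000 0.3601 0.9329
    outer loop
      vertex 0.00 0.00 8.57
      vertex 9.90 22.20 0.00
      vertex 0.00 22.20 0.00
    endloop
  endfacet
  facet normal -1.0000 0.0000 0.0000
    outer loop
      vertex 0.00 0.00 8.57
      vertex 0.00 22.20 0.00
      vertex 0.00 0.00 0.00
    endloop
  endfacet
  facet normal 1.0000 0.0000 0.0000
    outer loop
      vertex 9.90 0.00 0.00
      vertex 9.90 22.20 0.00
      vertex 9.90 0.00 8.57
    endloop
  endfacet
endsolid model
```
; perimeter-only toolpath
G21 ; units = mm
G90 ; absolute positioning
G28 ; home
; layer 1
G0 Z1.71
G0 X0.00 Y0.00
G1 X9.90 Y0.00
G1 X9.90 Y17.76
G1 X0.00 Y17.76
G1 X0.00 Y0.00
; layer 2
G0 Z3.43
G0 X0.00 Y0.00
G1 X9.90 Y0.00
G1 X9.90 Y13.32
G1 X0.00 Y13.32
G1 X0.00 Y0.00
; layer 3
G0 Z5.14
G0 X0.00 Y0.00
G1 X9.90 Y0.00
G1 X9.90 Y8.88
G1 X0.00 Y8.88
G1 X0.00 Y0.00
; layer 4
G0 Z6.86
G0 X0.00 Y0.00
G1 X9.90 Y0.00
G1 X9.90 Y4.44
G1 X0.00 Y4.44
G1 X0.00 Y0.00
M2 ; end

The solid is a wedge (ramp): 9.9 × 22.2 mm base, rising to 8.57 mm along the y=0 edge and sloping linearly to z=0 at y=22.2. Slicing at Δz = 1.71 mm — 5 equal slices spanning the solid's height, so layer i sits at z = i·h/5 — gives 4 non-empty perimeters. Each is a 4-segment closed polygon; G0 lifts to the layer z and rapids to the start vertex, then G1 traces the edges. The cross-section shrinks linearly with z (the slice at the apex is degenerate and omitted).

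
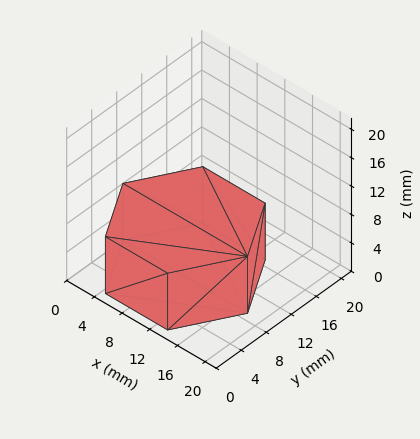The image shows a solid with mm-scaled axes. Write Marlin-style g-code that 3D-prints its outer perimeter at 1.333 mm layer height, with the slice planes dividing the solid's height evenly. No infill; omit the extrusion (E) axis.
Reading the render: the shape is a regular 6-sided prism (a cylinder approximated with 6 flat sides), circumscribed radius ≈ 9 mm, height ≈ 8 mm (dimensions read to the nearest mm from the axis ticks). For the g-code, the solid's height is divided into equal slices at the stated Δz and each level perimeter traced with G1 moves after a G0 lift.

; perimeter-only toolpath
G21 ; units = mm
G90 ; absolute positioning
G28 ; home
; layer 1
G0 Z1.333
G0 X18.000 Y9.000
G1 X13.500 Y16.794
G1 X4.500 Y16.794
G1 X0.000 Y9.000
G1 X4.500 Y1.206
G1 X13.500 Y1.206
G1 X18.000 Y9.000
; layer 2
G0 Z2.667
G0 X18.000 Y9.000
G1 X13.500 Y16.794
G1 X4.500 Y16.794
G1 X0.000 Y9.000
G1 X4.500 Y1.206
G1 X13.500 Y1.206
G1 X18.000 Y9.000
; layer 3
G0 Z4.000
G0 X18.000 Y9.000
G1 X13.500 Y16.794
G1 X4.500 Y16.794
G1 X0.000 Y9.000
G1 X4.500 Y1.206
G1 X13.500 Y1.206
G1 X18.000 Y9.000
; layer 4
G0 Z5.333
G0 X18.000 Y9.000
G1 X13.500 Y16.794
G1 X4.500 Y16.794
G1 X0.000 Y9.000
G1 X4.500 Y1.206
G1 X13.500 Y1.206
G1 X18.000 Y9.000
; layer 5
G0 Z6.667
G0 X18.000 Y9.000
G1 X13.500 Y16.794
G1 X4.500 Y16.794
G1 X0.000 Y9.000
G1 X4.500 Y1.206
G1 X13.500 Y1.206
G1 X18.000 Y9.000
; layer 6
G0 Z8.000
G0 X18.000 Y9.000
G1 X13.500 Y16.794
G1 X4.500 Y16.794
G1 X0.000 Y9.000
G1 X4.500 Y1.206
G1 X13.500 Y1.206
G1 X18.000 Y9.000
M2 ; end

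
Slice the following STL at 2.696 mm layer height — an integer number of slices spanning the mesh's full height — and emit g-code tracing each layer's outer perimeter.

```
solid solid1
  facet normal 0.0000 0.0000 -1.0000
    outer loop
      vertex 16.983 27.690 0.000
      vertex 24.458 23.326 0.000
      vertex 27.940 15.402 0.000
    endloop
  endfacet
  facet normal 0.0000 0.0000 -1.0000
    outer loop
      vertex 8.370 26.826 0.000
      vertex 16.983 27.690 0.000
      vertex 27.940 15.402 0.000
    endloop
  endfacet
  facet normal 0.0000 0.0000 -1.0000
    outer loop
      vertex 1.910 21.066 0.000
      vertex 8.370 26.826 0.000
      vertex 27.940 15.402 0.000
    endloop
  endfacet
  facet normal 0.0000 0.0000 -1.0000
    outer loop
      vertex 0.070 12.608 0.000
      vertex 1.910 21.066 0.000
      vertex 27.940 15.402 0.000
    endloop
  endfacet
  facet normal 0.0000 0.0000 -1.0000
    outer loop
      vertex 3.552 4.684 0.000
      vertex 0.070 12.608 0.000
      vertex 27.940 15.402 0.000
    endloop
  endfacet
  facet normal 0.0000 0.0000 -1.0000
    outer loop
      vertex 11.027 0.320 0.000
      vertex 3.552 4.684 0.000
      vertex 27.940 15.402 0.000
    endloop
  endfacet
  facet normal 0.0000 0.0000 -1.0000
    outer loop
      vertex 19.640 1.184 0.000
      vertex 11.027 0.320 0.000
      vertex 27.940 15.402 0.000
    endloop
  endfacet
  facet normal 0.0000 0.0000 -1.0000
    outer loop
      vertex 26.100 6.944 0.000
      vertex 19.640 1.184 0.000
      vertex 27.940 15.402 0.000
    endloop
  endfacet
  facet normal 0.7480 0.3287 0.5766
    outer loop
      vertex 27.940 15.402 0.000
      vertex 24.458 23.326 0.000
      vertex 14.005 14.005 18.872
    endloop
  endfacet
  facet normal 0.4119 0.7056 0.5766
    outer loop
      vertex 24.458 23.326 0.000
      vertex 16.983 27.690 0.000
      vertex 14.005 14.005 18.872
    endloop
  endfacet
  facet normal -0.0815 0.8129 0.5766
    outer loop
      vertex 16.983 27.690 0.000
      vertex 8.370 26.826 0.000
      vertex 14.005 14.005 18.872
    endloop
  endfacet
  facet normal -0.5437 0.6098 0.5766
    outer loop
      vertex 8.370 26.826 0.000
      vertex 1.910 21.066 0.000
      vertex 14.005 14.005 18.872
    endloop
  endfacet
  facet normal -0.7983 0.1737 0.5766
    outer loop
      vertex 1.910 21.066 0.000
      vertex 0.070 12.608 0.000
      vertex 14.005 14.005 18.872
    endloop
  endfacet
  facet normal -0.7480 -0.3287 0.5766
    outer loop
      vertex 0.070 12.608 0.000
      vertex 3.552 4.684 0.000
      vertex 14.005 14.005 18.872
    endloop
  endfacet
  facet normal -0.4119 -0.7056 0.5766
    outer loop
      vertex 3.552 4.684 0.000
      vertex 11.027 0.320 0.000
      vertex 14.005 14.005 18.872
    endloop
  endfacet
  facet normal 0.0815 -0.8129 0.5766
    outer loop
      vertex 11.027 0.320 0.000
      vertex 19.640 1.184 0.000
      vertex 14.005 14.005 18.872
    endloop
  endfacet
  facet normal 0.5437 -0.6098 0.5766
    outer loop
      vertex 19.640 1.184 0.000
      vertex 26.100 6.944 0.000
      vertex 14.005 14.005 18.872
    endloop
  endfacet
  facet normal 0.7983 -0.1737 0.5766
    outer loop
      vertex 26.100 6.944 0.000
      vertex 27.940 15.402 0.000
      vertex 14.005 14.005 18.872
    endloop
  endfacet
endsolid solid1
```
; perimeter-only toolpath
G21 ; units = mm
G90 ; absolute positioning
G28 ; home
; layer 1
G0 Z2.696
G0 X25.949 Y15.202
G1 X22.965 Y21.994
G1 X16.558 Y25.735
G1 X9.175 Y24.994
G1 X3.638 Y20.057
G1 X2.061 Y12.808
G1 X5.045 Y6.016
G1 X11.452 Y2.275
G1 X18.835 Y3.016
G1 X24.372 Y7.953
G1 X25.949 Y15.202
; layer 2
G0 Z5.392
G0 X23.959 Y15.003
G1 X21.471 Y20.663
G1 X16.132 Y23.780
G1 X9.980 Y23.163
G1 X5.366 Y19.049
G1 X4.051 Y13.007
G1 X6.539 Y7.347
G1 X11.878 Y4.230
G1 X18.030 Y4.847
G1 X22.644 Y8.961
G1 X23.959 Y15.003
; layer 3
G0 Z8.088
G0 X21.968 Y14.803
G1 X19.978 Y19.331
G1 X15.707 Y21.825
G1 X10.785 Y21.331
G1 X7.094 Y18.040
G1 X6.042 Y13.207
G1 X8.032 Y8.679
G1 X12.303 Y6.185
G1 X17.225 Y6.679
G1 X20.916 Y9.970
G1 X21.968 Y14.803
; layer 4
G0 Z10.784
G0 X19.977 Y14.604
G1 X18.485 Y18.000
G1 X15.281 Y19.870
G1 X11.590 Y19.500
G1 X8.821 Y17.031
G1 X8.033 Y13.406
G1 X9.525 Y10.010
G1 X12.729 Y8.140
G1 X16.420 Y8.510
G1 X19.189 Y10.979
G1 X19.977 Y14.604
; layer 5
G0 Z13.480
G0 X17.986 Y14.404
G1 X16.992 Y16.668
G1 X14.856 Y17.915
G1 X12.395 Y17.668
G1 X10.549 Y16.022
G1 X10.024 Y13.606
G1 X11.018 Y11.342
G1 X13.154 Y10.095
G1 X15.615 Y10.342
G1 X17.461 Y11.988
G1 X17.986 Y14.404
; layer 6
G0 Z16.176
G0 X15.996 Y14.205
G1 X15.498 Y15.337
G1 X14.430 Y15.960
G1 X13.200 Y15.837
G1 X12.277 Y15.014
G1 X12.014 Y13.805
G1 X12.512 Y12.673
G1 X13.580 Y12.050
G1 X14.810 Y12.173
G1 X15.733 Y12.996
G1 X15.996 Y14.205
M2 ; end

The solid is a regular 10-sided pyramid, base circumscribed radius ≈ 14 mm, apex at z ≈ 18.9 mm. Slicing at Δz = 2.696 mm — 7 equal slices spanning the solid's height, so layer i sits at z = i·h/7 — gives 6 non-empty perimeters. Each is a 10-segment closed polygon; G0 lifts to the layer z and rapids to the start vertex, then G1 traces the edges. The cross-section shrinks linearly with z (the slice at the apex is degenerate and omitted).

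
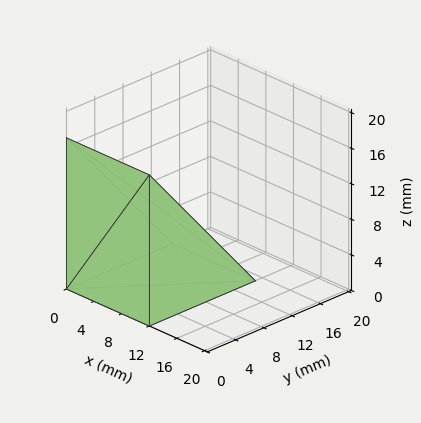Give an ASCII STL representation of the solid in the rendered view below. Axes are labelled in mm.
Reading the render: the shape is a wedge (ramp): 12 × 15 mm base, rising to 17 mm along the y=0 edge and sloping linearly to z=0 at y=15 (dimensions read to the nearest mm from the axis ticks). For the STL, each face is triangulated and given an outward normal.

solid part
  facet normal 0.0000 0.0000 -1.0000
    outer loop
      vertex 12.00 15.00 0.00
      vertex 12.00 0.00 0.00
      vertex 0.00 0.00 0.00
    endloop
  endfacet
  facet normal 0.0000 0.0000 -1.0000
    outer loop
      vertex 0.00 15.00 0.00
      vertex 12.00 15.00 0.00
      vertex 0.00 0.00 0.00
    endloop
  endfacet
  facet normal 0.0000 -1.0000 0.0000
    outer loop
      vertex 0.00 0.00 0.00
      vertex 12.00 0.00 0.00
      vertex 12.00 0.00 17.00
    endloop
  endfacet
  facet normal 0.0000 -1.0000 0.0000
    outer loop
      vertex 0.00 0.00 0.00
      vertex 12.00 0.00 17.00
      vertex 0.00 0.00 17.00
    endloop
  endfacet
  facet normal 0.0000 0.7498 0.6616
    outer loop
      vertex 0.00 0.00 17.00
      vertex 12.00 0.00 17.00
      vertex 12.00 15.00 0.00
    endloop
  endfacet
  facet normal 0.0000 0.7498 0.6616
    outer loop
      vertex 0.00 0.00 17.00
      vertex 12.00 15.00 0.00
      vertex 0.00 15.00 0.00
    endloop
  endfacet
  facet normal -1.0000 0.0000 0.0000
    outer loop
      vertex 0.00 0.00 17.00
      vertex 0.00 15.00 0.00
      vertex 0.00 0.00 0.00
    endloop
  endfacet
  facet normal 1.0000 0.0000 0.0000
    outer loop
      vertex 12.00 0.00 0.00
      vertex 12.00 15.00 0.00
      vertex 12.00 0.00 17.00
    endloop
  endfacet
endsolid part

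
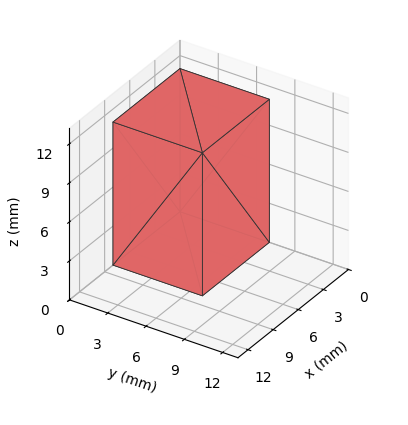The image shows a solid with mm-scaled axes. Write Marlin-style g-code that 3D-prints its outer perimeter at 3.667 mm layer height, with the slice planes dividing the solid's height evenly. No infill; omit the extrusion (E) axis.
Reading the render: the shape is a rectangular box, roughly 8 × 7 mm footprint and 11 mm tall (dimensions read to the nearest mm from the axis ticks). For the g-code, the solid's height is divided into equal slices at the stated Δz and each level perimeter traced with G1 moves after a G0 lift.

; perimeter-only toolpath
G21 ; units = mm
G90 ; absolute positioning
G28 ; home
; layer 1
G0 Z3.667
G0 X0.000 Y0.000
G1 X8.000 Y0.000
G1 X8.000 Y7.000
G1 X0.000 Y7.000
G1 X0.000 Y0.000
; layer 2
G0 Z7.333
G0 X0.000 Y0.000
G1 X8.000 Y0.000
G1 X8.000 Y7.000
G1 X0.000 Y7.000
G1 X0.000 Y0.000
; layer 3
G0 Z11.000
G0 X0.000 Y0.000
G1 X8.000 Y0.000
G1 X8.000 Y7.000
G1 X0.000 Y7.000
G1 X0.000 Y0.000
M2 ; end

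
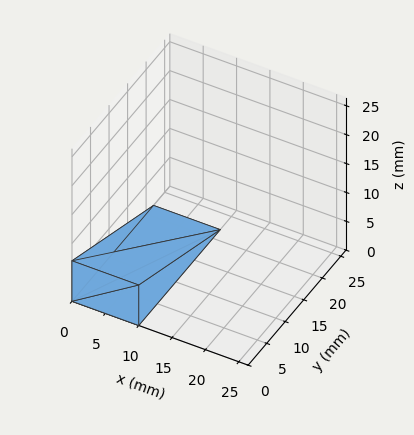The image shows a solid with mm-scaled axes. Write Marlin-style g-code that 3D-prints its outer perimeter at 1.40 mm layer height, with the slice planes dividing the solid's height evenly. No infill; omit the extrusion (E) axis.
Reading the render: the shape is a wedge (ramp): 10 × 22 mm base, rising to 7 mm along the y=0 edge and sloping linearly to z=0 at y=22 (dimensions read to the nearest mm from the axis ticks). For the g-code, the solid's height is divided into equal slices at the stated Δz and each level perimeter traced with G1 moves after a G0 lift.

; perimeter-only toolpath
G21 ; units = mm
G90 ; absolute positioning
G28 ; home
; layer 1
G0 Z1.40
G0 X0.00 Y0.00
G1 X10.00 Y0.00
G1 X10.00 Y17.60
G1 X0.00 Y17.60
G1 X0.00 Y0.00
; layer 2
G0 Z2.80
G0 X0.00 Y0.00
G1 X10.00 Y0.00
G1 X10.00 Y13.20
G1 X0.00 Y13.20
G1 X0.00 Y0.00
; layer 3
G0 Z4.20
G0 X0.00 Y0.00
G1 X10.00 Y0.00
G1 X10.00 Y8.80
G1 X0.00 Y8.80
G1 X0.00 Y0.00
; layer 4
G0 Z5.60
G0 X0.00 Y0.00
G1 X10.00 Y0.00
G1 X10.00 Y4.40
G1 X0.00 Y4.40
G1 X0.00 Y0.00
M2 ; end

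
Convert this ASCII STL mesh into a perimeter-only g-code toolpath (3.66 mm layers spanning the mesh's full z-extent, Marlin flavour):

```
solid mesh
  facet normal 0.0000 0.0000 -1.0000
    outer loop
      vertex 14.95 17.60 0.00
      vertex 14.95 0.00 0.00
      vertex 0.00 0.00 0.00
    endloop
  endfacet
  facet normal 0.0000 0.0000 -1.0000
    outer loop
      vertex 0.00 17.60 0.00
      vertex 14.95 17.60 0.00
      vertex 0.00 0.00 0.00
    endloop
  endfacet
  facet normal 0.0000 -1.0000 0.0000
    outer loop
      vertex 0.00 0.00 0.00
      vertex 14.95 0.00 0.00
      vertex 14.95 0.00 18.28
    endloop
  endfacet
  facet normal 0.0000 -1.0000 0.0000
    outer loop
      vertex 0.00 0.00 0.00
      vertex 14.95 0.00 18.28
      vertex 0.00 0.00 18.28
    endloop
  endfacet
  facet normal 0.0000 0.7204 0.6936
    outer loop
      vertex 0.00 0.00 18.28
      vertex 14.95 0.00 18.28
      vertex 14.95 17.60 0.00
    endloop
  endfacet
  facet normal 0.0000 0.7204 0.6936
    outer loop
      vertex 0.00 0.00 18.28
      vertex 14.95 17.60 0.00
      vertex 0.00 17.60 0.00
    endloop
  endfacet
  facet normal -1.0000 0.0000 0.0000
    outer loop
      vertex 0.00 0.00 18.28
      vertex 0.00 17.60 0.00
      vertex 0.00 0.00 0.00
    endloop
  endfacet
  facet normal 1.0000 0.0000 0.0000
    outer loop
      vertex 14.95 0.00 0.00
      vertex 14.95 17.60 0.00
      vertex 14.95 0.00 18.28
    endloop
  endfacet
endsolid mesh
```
; perimeter-only toolpath
G21 ; units = mm
G90 ; absolute positioning
G28 ; home
; layer 1
G0 Z3.66
G0 X0.00 Y0.00
G1 X14.95 Y0.00
G1 X14.95 Y14.08
G1 X0.00 Y14.08
G1 X0.00 Y0.00
; layer 2
G0 Z7.31
G0 X0.00 Y0.00
G1 X14.95 Y0.00
G1 X14.95 Y10.56
G1 X0.00 Y10.56
G1 X0.00 Y0.00
; layer 3
G0 Z10.97
G0 X0.00 Y0.00
G1 X14.95 Y0.00
G1 X14.95 Y7.04
G1 X0.00 Y7.04
G1 X0.00 Y0.00
; layer 4
G0 Z14.62
G0 X0.00 Y0.00
G1 X14.95 Y0.00
G1 X14.95 Y3.52
G1 X0.00 Y3.52
G1 X0.00 Y0.00
M2 ; end

The solid is a wedge (ramp): 14.9 × 17.6 mm base, rising to 18.3 mm along the y=0 edge and sloping linearly to z=0 at y=17.6. Slicing at Δz = 3.66 mm — 5 equal slices spanning the solid's height, so layer i sits at z = i·h/5 — gives 4 non-empty perimeters. Each is a 4-segment closed polygon; G0 lifts to the layer z and rapids to the start vertex, then G1 traces the edges. The cross-section shrinks linearly with z (the slice at the apex is degenerate and omitted).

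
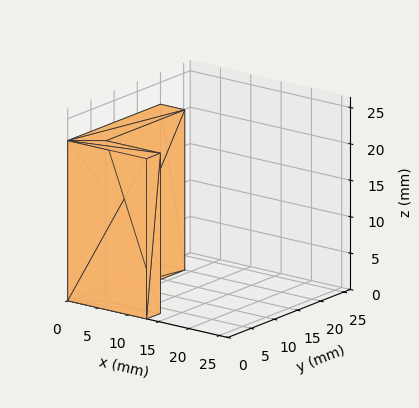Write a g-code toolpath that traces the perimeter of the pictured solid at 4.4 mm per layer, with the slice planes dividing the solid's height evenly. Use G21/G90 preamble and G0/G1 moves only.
Reading the render: the shape is an L-shaped prism: outer 13 × 20 mm, arm thicknesses ≈ 3 mm (horizontal) and 4 mm (vertical), extruded 22 mm in z (dimensions read to the nearest mm from the axis ticks). For the g-code, the solid's height is divided into equal slices at the stated Δz and each level perimeter traced with G1 moves after a G0 lift.

; perimeter-only toolpath
G21 ; units = mm
G90 ; absolute positioning
G28 ; home
; layer 1
G0 Z4.4
G0 X0.0 Y0.0
G1 X13.0 Y0.0
G1 X13.0 Y3.0
G1 X4.0 Y3.0
G1 X4.0 Y20.0
G1 X0.0 Y20.0
G1 X0.0 Y0.0
; layer 2
G0 Z8.8
G0 X0.0 Y0.0
G1 X13.0 Y0.0
G1 X13.0 Y3.0
G1 X4.0 Y3.0
G1 X4.0 Y20.0
G1 X0.0 Y20.0
G1 X0.0 Y0.0
; layer 3
G0 Z13.2
G0 X0.0 Y0.0
G1 X13.0 Y0.0
G1 X13.0 Y3.0
G1 X4.0 Y3.0
G1 X4.0 Y20.0
G1 X0.0 Y20.0
G1 X0.0 Y0.0
; layer 4
G0 Z17.6
G0 X0.0 Y0.0
G1 X13.0 Y0.0
G1 X13.0 Y3.0
G1 X4.0 Y3.0
G1 X4.0 Y20.0
G1 X0.0 Y20.0
G1 X0.0 Y0.0
; layer 5
G0 Z22.0
G0 X0.0 Y0.0
G1 X13.0 Y0.0
G1 X13.0 Y3.0
G1 X4.0 Y3.0
G1 X4.0 Y20.0
G1 X0.0 Y20.0
G1 X0.0 Y0.0
M2 ; end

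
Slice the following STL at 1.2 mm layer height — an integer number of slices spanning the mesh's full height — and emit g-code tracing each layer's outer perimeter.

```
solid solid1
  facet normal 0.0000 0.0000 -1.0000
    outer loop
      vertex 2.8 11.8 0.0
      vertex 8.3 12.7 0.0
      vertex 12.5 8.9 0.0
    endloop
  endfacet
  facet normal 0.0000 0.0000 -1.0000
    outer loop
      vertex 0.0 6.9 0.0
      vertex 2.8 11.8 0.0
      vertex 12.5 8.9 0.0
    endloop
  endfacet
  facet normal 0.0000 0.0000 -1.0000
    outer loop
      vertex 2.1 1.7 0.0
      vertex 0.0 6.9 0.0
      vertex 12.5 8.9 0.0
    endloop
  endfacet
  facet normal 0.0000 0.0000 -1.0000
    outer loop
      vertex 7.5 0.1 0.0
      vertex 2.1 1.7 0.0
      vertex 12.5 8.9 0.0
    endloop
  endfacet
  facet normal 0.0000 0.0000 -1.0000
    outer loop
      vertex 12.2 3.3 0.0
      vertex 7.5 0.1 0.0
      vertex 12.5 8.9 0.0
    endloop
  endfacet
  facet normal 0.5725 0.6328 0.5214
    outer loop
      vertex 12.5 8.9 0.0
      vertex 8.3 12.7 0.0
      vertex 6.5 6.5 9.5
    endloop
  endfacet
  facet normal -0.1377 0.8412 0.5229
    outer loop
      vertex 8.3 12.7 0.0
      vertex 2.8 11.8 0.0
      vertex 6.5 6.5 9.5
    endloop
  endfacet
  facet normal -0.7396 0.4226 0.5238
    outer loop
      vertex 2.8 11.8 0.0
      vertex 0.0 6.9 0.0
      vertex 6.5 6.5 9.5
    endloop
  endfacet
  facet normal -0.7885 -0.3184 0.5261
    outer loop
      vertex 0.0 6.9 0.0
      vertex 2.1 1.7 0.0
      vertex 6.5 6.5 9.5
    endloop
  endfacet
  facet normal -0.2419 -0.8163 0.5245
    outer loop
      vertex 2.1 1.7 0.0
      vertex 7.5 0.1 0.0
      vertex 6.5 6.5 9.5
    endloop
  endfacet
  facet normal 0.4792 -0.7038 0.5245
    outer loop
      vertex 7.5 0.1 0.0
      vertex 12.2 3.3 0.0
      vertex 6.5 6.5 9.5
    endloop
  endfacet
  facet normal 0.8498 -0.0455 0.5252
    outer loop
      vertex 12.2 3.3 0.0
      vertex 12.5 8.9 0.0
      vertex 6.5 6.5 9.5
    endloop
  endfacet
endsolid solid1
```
; perimeter-only toolpath
G21 ; units = mm
G90 ; absolute positioning
G28 ; home
; layer 1
G0 Z1.2
G0 X11.8 Y8.6
G1 X8.1 Y11.9
G1 X3.3 Y11.1
G1 X0.8 Y6.9
G1 X2.7 Y2.3
G1 X7.4 Y0.9
G1 X11.5 Y3.7
G1 X11.8 Y8.6
; layer 2
G0 Z2.4
G0 X11.0 Y8.3
G1 X7.9 Y11.1
G1 X3.7 Y10.5
G1 X1.6 Y6.8
G1 X3.2 Y2.9
G1 X7.2 Y1.7
G1 X10.8 Y4.1
G1 X11.0 Y8.3
; layer 3
G0 Z3.6
G0 X10.2 Y8.0
G1 X7.6 Y10.4
G1 X4.2 Y9.8
G1 X2.4 Y6.8
G1 X3.8 Y3.5
G1 X7.1 Y2.5
G1 X10.1 Y4.5
G1 X10.2 Y8.0
; layer 4
G0 Z4.8
G0 X9.5 Y7.7
G1 X7.4 Y9.6
G1 X4.7 Y9.2
G1 X3.2 Y6.7
G1 X4.3 Y4.1
G1 X7.0 Y3.3
G1 X9.3 Y4.9
G1 X9.5 Y7.7
; layer 5
G0 Z5.9
G0 X8.8 Y7.4
G1 X7.2 Y8.8
G1 X5.1 Y8.5
G1 X4.1 Y6.7
G1 X4.8 Y4.7
G1 X6.9 Y4.1
G1 X8.6 Y5.3
G1 X8.8 Y7.4
; layer 6
G0 Z7.1
G0 X8.0 Y7.1
G1 X7.0 Y8.1
G1 X5.6 Y7.8
G1 X4.9 Y6.6
G1 X5.4 Y5.3
G1 X6.8 Y4.9
G1 X7.9 Y5.7
G1 X8.0 Y7.1
; layer 7
G0 Z8.3
G0 X7.2 Y6.8
G1 X6.7 Y7.3
G1 X6.0 Y7.2
G1 X5.7 Y6.5
G1 X6.0 Y5.9
G1 X6.6 Y5.7
G1 X7.2 Y6.1
G1 X7.2 Y6.8
M2 ; end

The solid is a regular 7-sided pyramid, base circumscribed radius ≈ 6.5 mm, apex at z ≈ 9.5 mm. Slicing at Δz = 1.2 mm — 8 equal slices spanning the solid's height, so layer i sits at z = i·h/8 — gives 7 non-empty perimeters. Each is a 7-segment closed polygon; G0 lifts to the layer z and rapids to the start vertex, then G1 traces the edges. The cross-section shrinks linearly with z (the slice at the apex is degenerate and omitted).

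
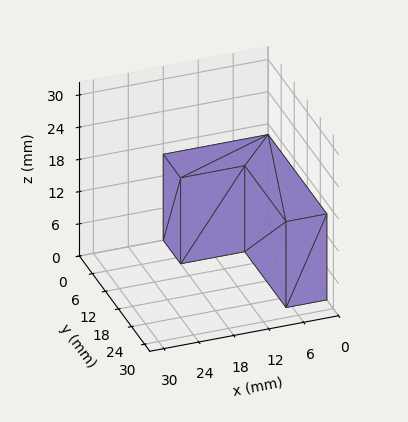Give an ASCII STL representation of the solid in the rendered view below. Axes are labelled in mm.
Reading the render: the shape is an L-shaped prism: outer 18 × 27 mm, arm thicknesses ≈ 8 mm (horizontal) and 7 mm (vertical), extruded 16 mm in z (dimensions read to the nearest mm from the axis ticks). For the STL, each face is triangulated and given an outward normal.

solid part
  facet normal 0.0000 0.0000 -1.0000
    outer loop
      vertex 18.000 8.000 0.000
      vertex 18.000 0.000 0.000
      vertex 0.000 0.000 0.000
    endloop
  endfacet
  facet normal 0.0000 0.0000 -1.0000
    outer loop
      vertex 7.000 8.000 0.000
      vertex 18.000 8.000 0.000
      vertex 0.000 0.000 0.000
    endloop
  endfacet
  facet normal 0.0000 0.0000 -1.0000
    outer loop
      vertex 7.000 27.000 0.000
      vertex 7.000 8.000 0.000
      vertex 0.000 0.000 0.000
    endloop
  endfacet
  facet normal 0.0000 0.0000 -1.0000
    outer loop
      vertex 0.000 27.000 0.000
      vertex 7.000 27.000 0.000
      vertex 0.000 0.000 0.000
    endloop
  endfacet
  facet normal 0.0000 0.0000 1.0000
    outer loop
      vertex 0.000 0.000 16.000
      vertex 18.000 0.000 16.000
      vertex 18.000 8.000 16.000
    endloop
  endfacet
  facet normal 0.0000 0.0000 1.0000
    outer loop
      vertex 0.000 0.000 16.000
      vertex 18.000 8.000 16.000
      vertex 7.000 8.000 16.000
    endloop
  endfacet
  facet normal 0.0000 0.0000 1.0000
    outer loop
      vertex 0.000 0.000 16.000
      vertex 7.000 8.000 16.000
      vertex 7.000 27.000 16.000
    endloop
  endfacet
  facet normal 0.0000 0.0000 1.0000
    outer loop
      vertex 0.000 0.000 16.000
      vertex 7.000 27.000 16.000
      vertex 0.000 27.000 16.000
    endloop
  endfacet
  facet normal 0.0000 -1.0000 0.0000
    outer loop
      vertex 0.000 0.000 0.000
      vertex 18.000 0.000 0.000
      vertex 18.000 0.000 16.000
    endloop
  endfacet
  facet normal 0.0000 -1.0000 0.0000
    outer loop
      vertex 0.000 0.000 0.000
      vertex 18.000 0.000 16.000
      vertex 0.000 0.000 16.000
    endloop
  endfacet
  facet normal 1.0000 0.0000 0.0000
    outer loop
      vertex 18.000 0.000 0.000
      vertex 18.000 8.000 0.000
      vertex 18.000 8.000 16.000
    endloop
  endfacet
  facet normal 1.0000 0.0000 0.0000
    outer loop
      vertex 18.000 0.000 0.000
      vertex 18.000 8.000 16.000
      vertex 18.000 0.000 16.000
    endloop
  endfacet
  facet normal 0.0000 1.0000 0.0000
    outer loop
      vertex 18.000 8.000 0.000
      vertex 7.000 8.000 0.000
      vertex 7.000 8.000 16.000
    endloop
  endfacet
  facet normal 0.0000 1.0000 0.0000
    outer loop
      vertex 18.000 8.000 0.000
      vertex 7.000 8.000 16.000
      vertex 18.000 8.000 16.000
    endloop
  endfacet
  facet normal 1.0000 0.0000 0.0000
    outer loop
      vertex 7.000 8.000 0.000
      vertex 7.000 27.000 0.000
      vertex 7.000 27.000 16.000
    endloop
  endfacet
  facet normal 1.0000 0.0000 0.0000
    outer loop
      vertex 7.000 8.000 0.000
      vertex 7.000 27.000 16.000
      vertex 7.000 8.000 16.000
    endloop
  endfacet
  facet normal 0.0000 1.0000 0.0000
    outer loop
      vertex 7.000 27.000 0.000
      vertex 0.000 27.000 0.000
      vertex 0.000 27.000 16.000
    endloop
  endfacet
  facet normal 0.0000 1.0000 0.0000
    outer loop
      vertex 7.000 27.000 0.000
      vertex 0.000 27.000 16.000
      vertex 7.000 27.000 16.000
    endloop
  endfacet
  facet normal -1.0000 0.0000 0.0000
    outer loop
      vertex 0.000 27.000 0.000
      vertex 0.000 0.000 0.000
      vertex 0.000 0.000 16.000
    endloop
  endfacet
  facet normal -1.0000 0.0000 0.0000
    outer loop
      vertex 0.000 27.000 0.000
      vertex 0.000 0.000 16.000
      vertex 0.000 27.000 16.000
    endloop
  endfacet
endsolid part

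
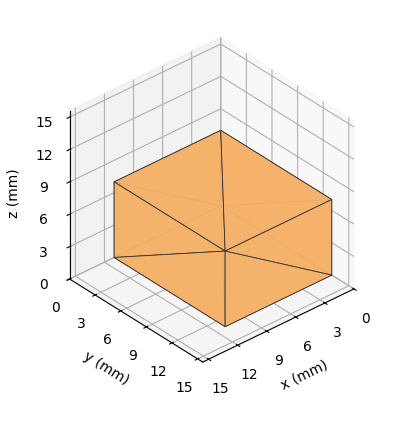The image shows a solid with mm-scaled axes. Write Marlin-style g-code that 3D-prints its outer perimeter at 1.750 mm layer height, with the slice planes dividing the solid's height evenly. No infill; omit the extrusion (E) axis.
Reading the render: the shape is a rectangular box, roughly 11 × 13 mm footprint and 7 mm tall (dimensions read to the nearest mm from the axis ticks). For the g-code, the solid's height is divided into equal slices at the stated Δz and each level perimeter traced with G1 moves after a G0 lift.

; perimeter-only toolpath
G21 ; units = mm
G90 ; absolute positioning
G28 ; home
; layer 1
G0 Z1.750
G0 X0.000 Y0.000
G1 X11.000 Y0.000
G1 X11.000 Y13.000
G1 X0.000 Y13.000
G1 X0.000 Y0.000
; layer 2
G0 Z3.500
G0 X0.000 Y0.000
G1 X11.000 Y0.000
G1 X11.000 Y13.000
G1 X0.000 Y13.000
G1 X0.000 Y0.000
; layer 3
G0 Z5.250
G0 X0.000 Y0.000
G1 X11.000 Y0.000
G1 X11.000 Y13.000
G1 X0.000 Y13.000
G1 X0.000 Y0.000
; layer 4
G0 Z7.000
G0 X0.000 Y0.000
G1 X11.000 Y0.000
G1 X11.000 Y13.000
G1 X0.000 Y13.000
G1 X0.000 Y0.000
M2 ; end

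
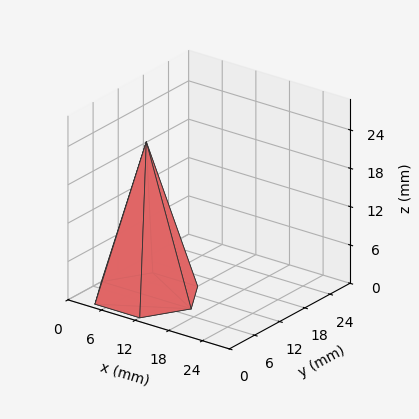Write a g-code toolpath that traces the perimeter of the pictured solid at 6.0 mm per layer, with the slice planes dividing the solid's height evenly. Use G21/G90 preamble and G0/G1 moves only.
Reading the render: the shape is a regular 6-sided pyramid, base circumscribed radius ≈ 8 mm, apex at z ≈ 24 mm (dimensions read to the nearest mm from the axis ticks). For the g-code, the solid's height is divided into equal slices at the stated Δz and each level perimeter traced with G1 moves after a G0 lift.

; perimeter-only toolpath
G21 ; units = mm
G90 ; absolute positioning
G28 ; home
; layer 1
G0 Z6.0
G0 X14.0 Y8.0
G1 X11.0 Y13.2
G1 X5.0 Y13.2
G1 X2.0 Y8.0
G1 X5.0 Y2.8
G1 X11.0 Y2.8
G1 X14.0 Y8.0
; layer 2
G0 Z12.0
G0 X12.0 Y8.0
G1 X10.0 Y11.4
G1 X6.0 Y11.4
G1 X4.0 Y8.0
G1 X6.0 Y4.5
G1 X10.0 Y4.5
G1 X12.0 Y8.0
; layer 3
G0 Z18.0
G0 X10.0 Y8.0
G1 X9.0 Y9.7
G1 X7.0 Y9.7
G1 X6.0 Y8.0
G1 X7.0 Y6.3
G1 X9.0 Y6.3
G1 X10.0 Y8.0
M2 ; end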